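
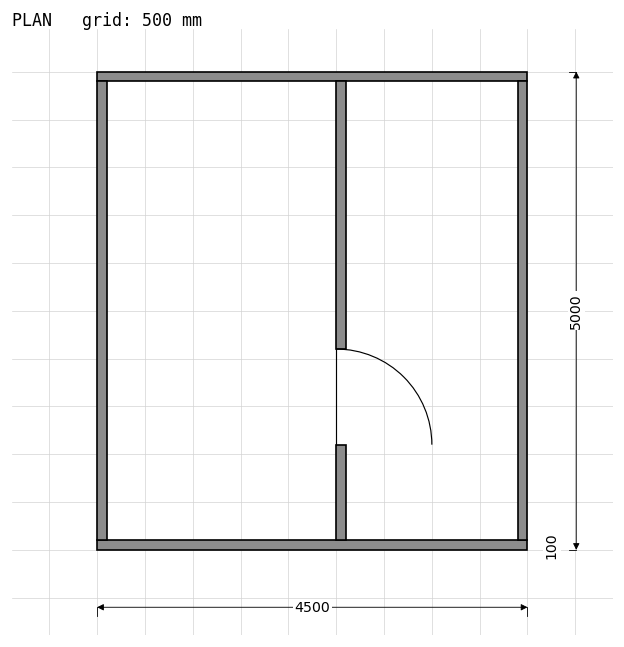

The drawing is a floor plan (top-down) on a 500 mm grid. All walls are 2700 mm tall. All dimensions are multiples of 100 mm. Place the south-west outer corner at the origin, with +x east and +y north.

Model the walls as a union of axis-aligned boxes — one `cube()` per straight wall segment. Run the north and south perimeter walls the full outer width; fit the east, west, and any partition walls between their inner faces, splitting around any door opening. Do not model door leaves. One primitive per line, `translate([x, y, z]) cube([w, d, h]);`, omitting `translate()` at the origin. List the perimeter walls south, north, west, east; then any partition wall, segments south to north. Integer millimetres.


cube([4500, 100, 2700]);
translate([0, 4900, 0]) cube([4500, 100, 2700]);
translate([0, 100, 0]) cube([100, 4800, 2700]);
translate([4400, 100, 0]) cube([100, 4800, 2700]);
translate([2500, 100, 0]) cube([100, 1000, 2700]);
translate([2500, 2100, 0]) cube([100, 2800, 2700]);


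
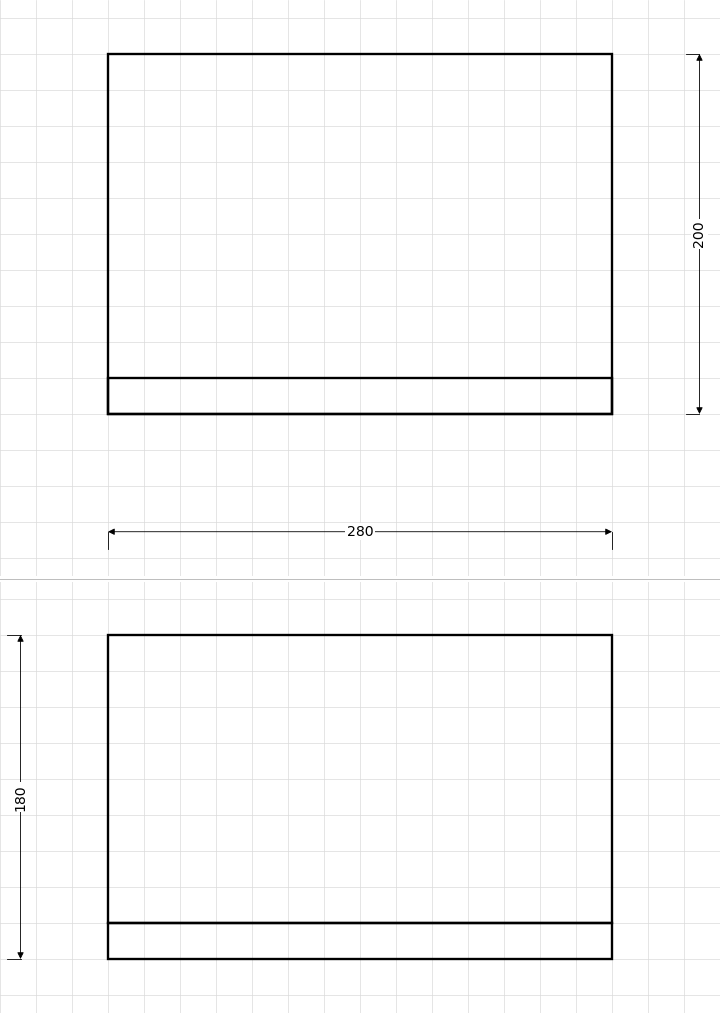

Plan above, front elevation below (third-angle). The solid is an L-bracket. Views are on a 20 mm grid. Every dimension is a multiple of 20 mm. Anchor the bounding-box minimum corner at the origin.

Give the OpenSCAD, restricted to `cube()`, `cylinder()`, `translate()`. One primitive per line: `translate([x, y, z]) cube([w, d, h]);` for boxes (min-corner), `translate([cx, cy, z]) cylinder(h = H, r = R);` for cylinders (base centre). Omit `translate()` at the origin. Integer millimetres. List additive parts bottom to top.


cube([280, 200, 20]);
translate([0, 0, 20]) cube([280, 20, 160]);


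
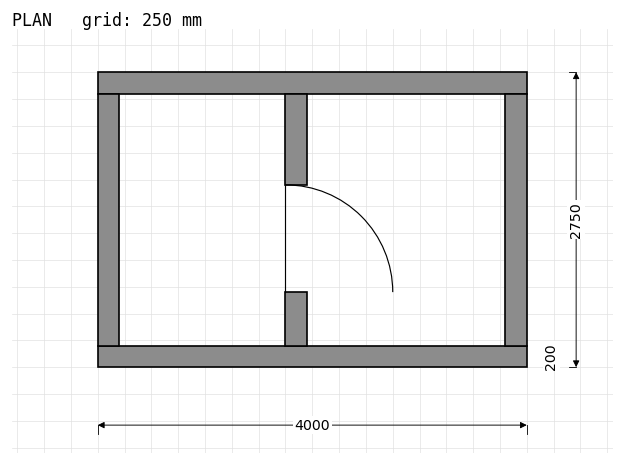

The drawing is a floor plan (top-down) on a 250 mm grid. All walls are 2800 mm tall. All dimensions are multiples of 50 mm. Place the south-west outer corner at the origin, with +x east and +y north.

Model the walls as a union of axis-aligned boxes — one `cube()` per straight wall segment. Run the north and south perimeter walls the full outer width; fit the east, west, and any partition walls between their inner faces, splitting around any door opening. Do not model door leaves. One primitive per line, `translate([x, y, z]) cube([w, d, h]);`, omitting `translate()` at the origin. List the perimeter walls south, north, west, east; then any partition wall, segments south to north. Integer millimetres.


cube([4000, 200, 2800]);
translate([0, 2550, 0]) cube([4000, 200, 2800]);
translate([0, 200, 0]) cube([200, 2350, 2800]);
translate([3800, 200, 0]) cube([200, 2350, 2800]);
translate([1750, 200, 0]) cube([200, 500, 2800]);
translate([1750, 1700, 0]) cube([200, 850, 2800]);


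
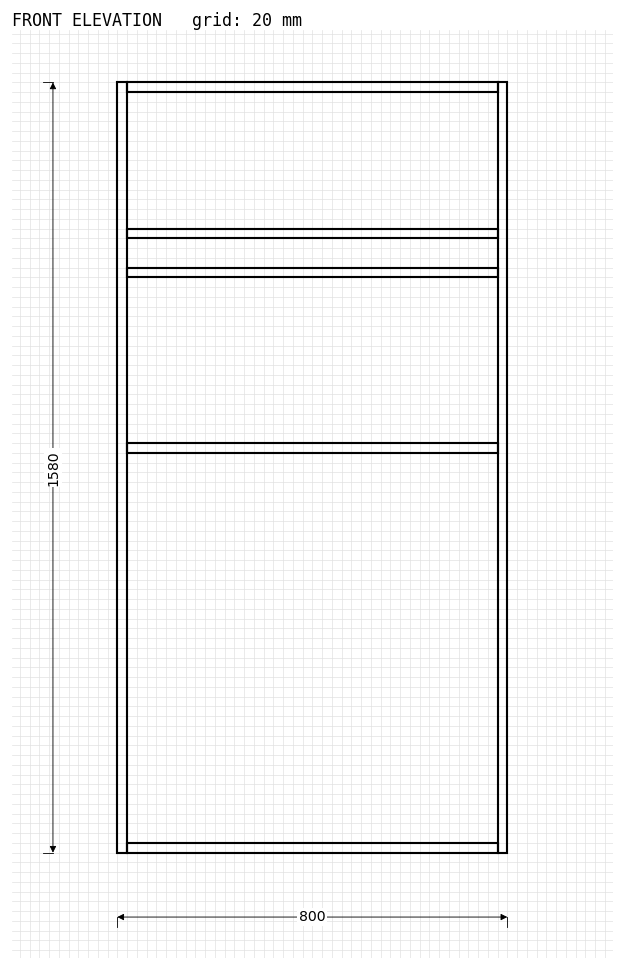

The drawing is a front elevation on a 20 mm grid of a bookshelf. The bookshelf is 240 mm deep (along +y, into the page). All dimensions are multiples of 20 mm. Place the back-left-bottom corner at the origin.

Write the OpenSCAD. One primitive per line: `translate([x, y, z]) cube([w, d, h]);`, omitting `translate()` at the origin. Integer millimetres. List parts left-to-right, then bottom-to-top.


cube([20, 240, 1580]);
translate([20, 0, 0]) cube([760, 240, 20]);
translate([20, 0, 820]) cube([760, 240, 20]);
translate([20, 0, 1180]) cube([760, 240, 20]);
translate([20, 0, 1260]) cube([760, 240, 20]);
translate([20, 0, 1560]) cube([760, 240, 20]);
translate([780, 0, 0]) cube([20, 240, 1580]);


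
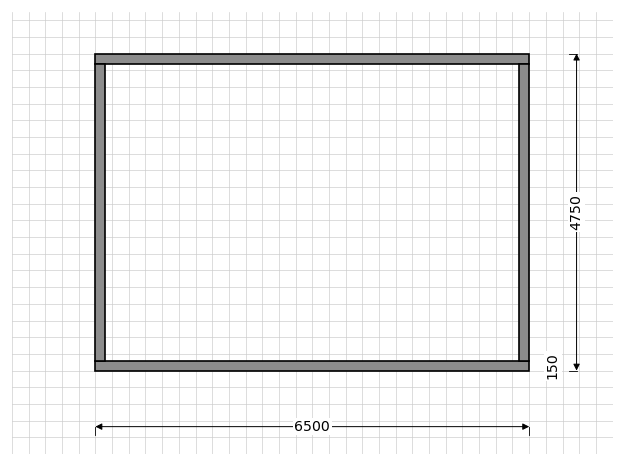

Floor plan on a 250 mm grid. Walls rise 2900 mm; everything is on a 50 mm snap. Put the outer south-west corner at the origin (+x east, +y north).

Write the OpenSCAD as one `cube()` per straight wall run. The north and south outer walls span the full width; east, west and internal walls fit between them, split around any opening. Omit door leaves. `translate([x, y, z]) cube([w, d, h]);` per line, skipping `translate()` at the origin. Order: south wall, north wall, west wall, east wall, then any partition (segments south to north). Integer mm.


cube([6500, 150, 2900]);
translate([0, 4600, 0]) cube([6500, 150, 2900]);
translate([0, 150, 0]) cube([150, 4450, 2900]);
translate([6350, 150, 0]) cube([150, 4450, 2900]);


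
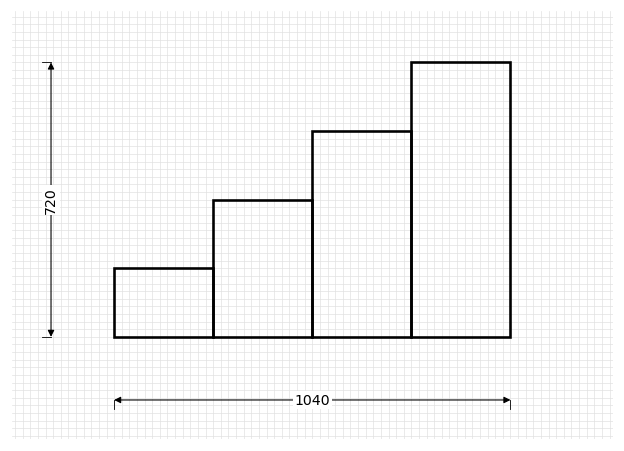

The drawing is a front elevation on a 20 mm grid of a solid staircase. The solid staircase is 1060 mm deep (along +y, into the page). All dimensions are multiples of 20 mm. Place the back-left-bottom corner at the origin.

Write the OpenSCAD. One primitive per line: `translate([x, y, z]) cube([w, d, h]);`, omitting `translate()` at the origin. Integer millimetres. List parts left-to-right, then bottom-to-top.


cube([260, 1060, 180]);
translate([260, 0, 0]) cube([260, 1060, 360]);
translate([520, 0, 0]) cube([260, 1060, 540]);
translate([780, 0, 0]) cube([260, 1060, 720]);


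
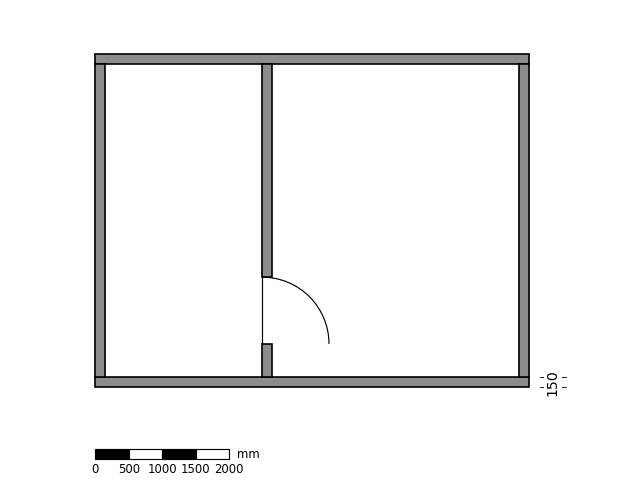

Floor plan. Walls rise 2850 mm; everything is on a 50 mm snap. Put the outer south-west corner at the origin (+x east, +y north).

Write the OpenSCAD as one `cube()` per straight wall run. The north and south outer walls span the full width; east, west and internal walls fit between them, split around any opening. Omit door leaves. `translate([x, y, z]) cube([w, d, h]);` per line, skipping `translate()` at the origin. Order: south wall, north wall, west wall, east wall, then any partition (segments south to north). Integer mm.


cube([6500, 150, 2850]);
translate([0, 4850, 0]) cube([6500, 150, 2850]);
translate([0, 150, 0]) cube([150, 4700, 2850]);
translate([6350, 150, 0]) cube([150, 4700, 2850]);
translate([2500, 150, 0]) cube([150, 500, 2850]);
translate([2500, 1650, 0]) cube([150, 3200, 2850]);


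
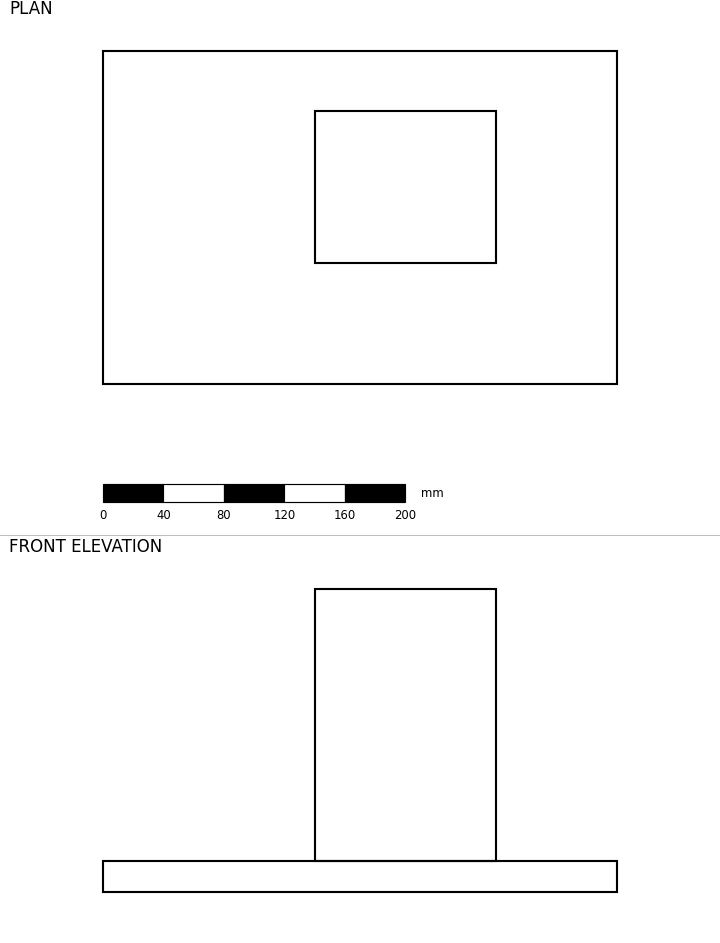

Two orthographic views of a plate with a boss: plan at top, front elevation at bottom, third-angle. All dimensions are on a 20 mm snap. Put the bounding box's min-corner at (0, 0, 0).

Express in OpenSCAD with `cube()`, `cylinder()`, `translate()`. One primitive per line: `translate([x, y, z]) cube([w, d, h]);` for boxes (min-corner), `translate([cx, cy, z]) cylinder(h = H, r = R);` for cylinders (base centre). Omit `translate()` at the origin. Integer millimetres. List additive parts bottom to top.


cube([340, 220, 20]);
translate([140, 80, 20]) cube([120, 100, 180]);


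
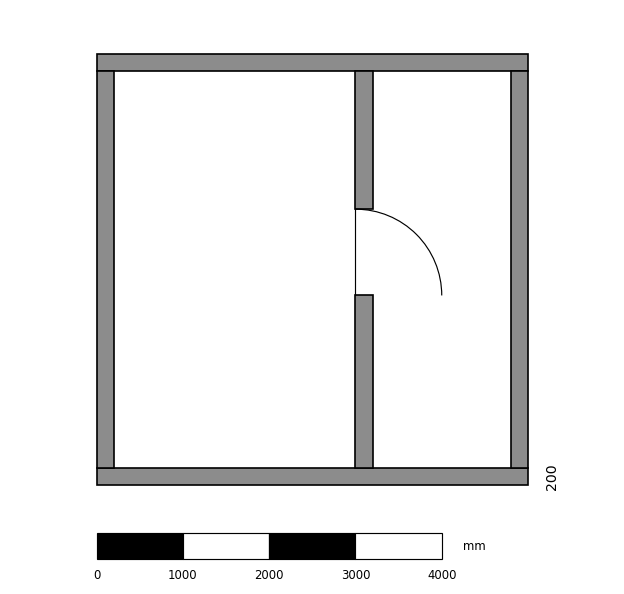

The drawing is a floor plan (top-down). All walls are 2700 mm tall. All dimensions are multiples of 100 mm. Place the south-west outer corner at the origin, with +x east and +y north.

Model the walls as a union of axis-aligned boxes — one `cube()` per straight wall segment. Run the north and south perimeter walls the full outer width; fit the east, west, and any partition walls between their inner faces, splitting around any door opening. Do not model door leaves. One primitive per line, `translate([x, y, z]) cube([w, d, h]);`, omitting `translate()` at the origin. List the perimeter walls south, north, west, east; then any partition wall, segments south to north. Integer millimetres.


cube([5000, 200, 2700]);
translate([0, 4800, 0]) cube([5000, 200, 2700]);
translate([0, 200, 0]) cube([200, 4600, 2700]);
translate([4800, 200, 0]) cube([200, 4600, 2700]);
translate([3000, 200, 0]) cube([200, 2000, 2700]);
translate([3000, 3200, 0]) cube([200, 1600, 2700]);


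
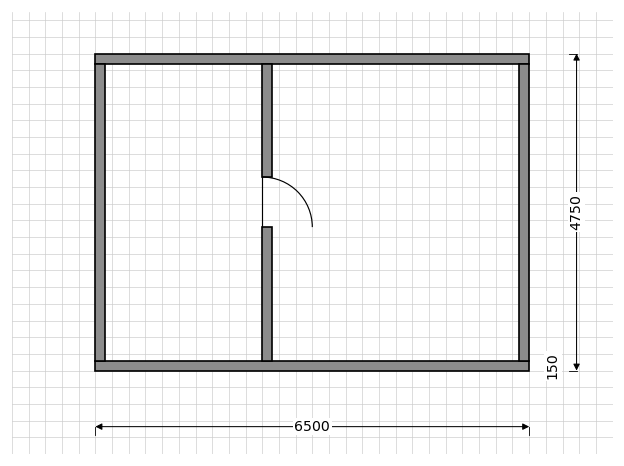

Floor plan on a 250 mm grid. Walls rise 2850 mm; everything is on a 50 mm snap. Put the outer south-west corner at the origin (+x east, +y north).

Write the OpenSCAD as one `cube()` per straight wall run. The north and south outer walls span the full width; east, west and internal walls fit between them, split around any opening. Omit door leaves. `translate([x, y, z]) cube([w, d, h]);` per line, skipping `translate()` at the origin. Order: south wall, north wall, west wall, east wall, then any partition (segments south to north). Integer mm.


cube([6500, 150, 2850]);
translate([0, 4600, 0]) cube([6500, 150, 2850]);
translate([0, 150, 0]) cube([150, 4450, 2850]);
translate([6350, 150, 0]) cube([150, 4450, 2850]);
translate([2500, 150, 0]) cube([150, 2000, 2850]);
translate([2500, 2900, 0]) cube([150, 1700, 2850]);


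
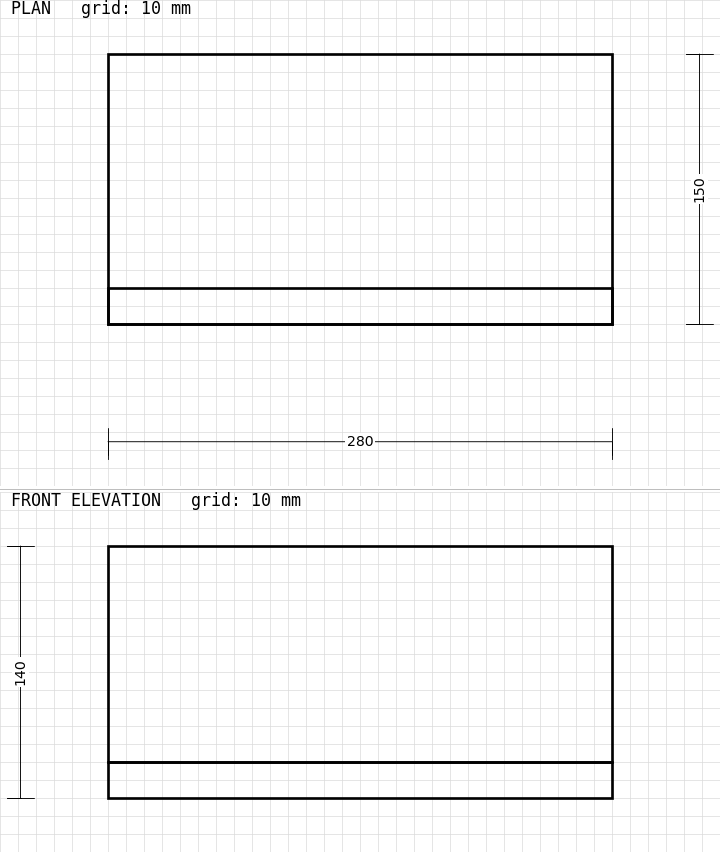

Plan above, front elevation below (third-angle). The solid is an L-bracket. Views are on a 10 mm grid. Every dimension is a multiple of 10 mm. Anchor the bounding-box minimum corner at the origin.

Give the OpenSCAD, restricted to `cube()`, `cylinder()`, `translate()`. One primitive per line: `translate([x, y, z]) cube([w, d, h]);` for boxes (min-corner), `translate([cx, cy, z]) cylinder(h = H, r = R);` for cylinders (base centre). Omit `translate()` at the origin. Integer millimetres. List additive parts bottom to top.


cube([280, 150, 20]);
translate([0, 0, 20]) cube([280, 20, 120]);


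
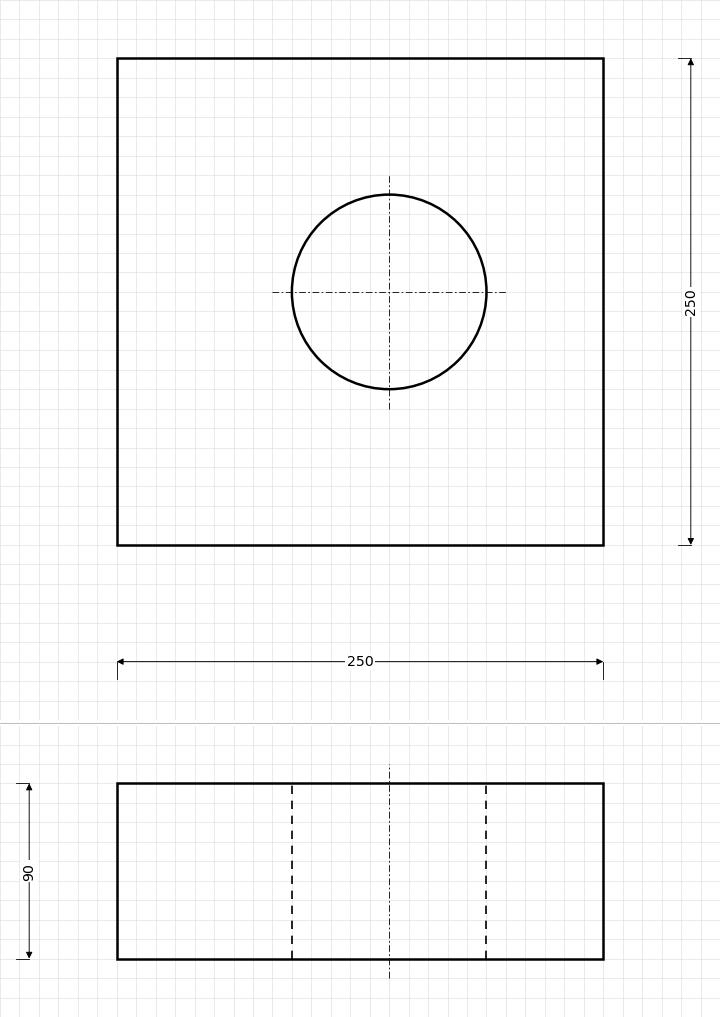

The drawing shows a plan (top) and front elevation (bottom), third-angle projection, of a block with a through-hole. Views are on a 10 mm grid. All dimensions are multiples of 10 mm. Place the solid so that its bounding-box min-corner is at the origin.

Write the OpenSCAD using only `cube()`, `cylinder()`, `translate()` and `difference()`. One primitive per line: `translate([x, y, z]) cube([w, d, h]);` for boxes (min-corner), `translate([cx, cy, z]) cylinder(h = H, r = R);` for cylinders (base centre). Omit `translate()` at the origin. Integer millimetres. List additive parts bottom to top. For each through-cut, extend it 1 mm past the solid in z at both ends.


difference() {
  cube([250, 250, 90]);
  translate([140, 130, -1]) cylinder(h = 92, r = 50);
}


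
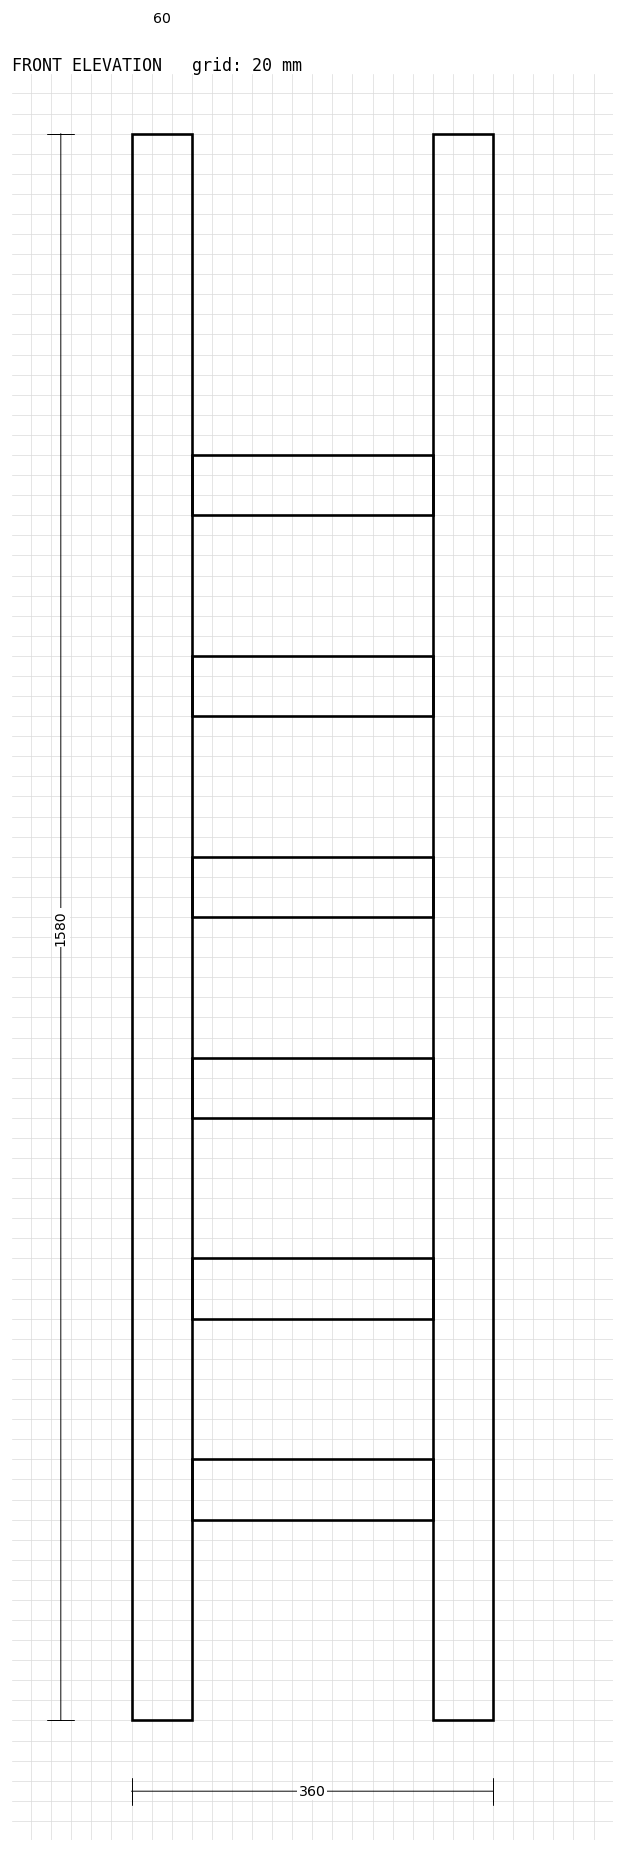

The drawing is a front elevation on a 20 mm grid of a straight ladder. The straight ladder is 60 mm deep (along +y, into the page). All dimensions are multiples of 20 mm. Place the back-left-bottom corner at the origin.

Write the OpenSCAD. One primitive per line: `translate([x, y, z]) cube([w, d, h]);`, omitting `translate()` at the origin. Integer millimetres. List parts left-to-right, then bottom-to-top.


cube([60, 60, 1580]);
translate([60, 0, 200]) cube([240, 60, 60]);
translate([60, 0, 400]) cube([240, 60, 60]);
translate([60, 0, 600]) cube([240, 60, 60]);
translate([60, 0, 800]) cube([240, 60, 60]);
translate([60, 0, 1000]) cube([240, 60, 60]);
translate([60, 0, 1200]) cube([240, 60, 60]);
translate([300, 0, 0]) cube([60, 60, 1580]);


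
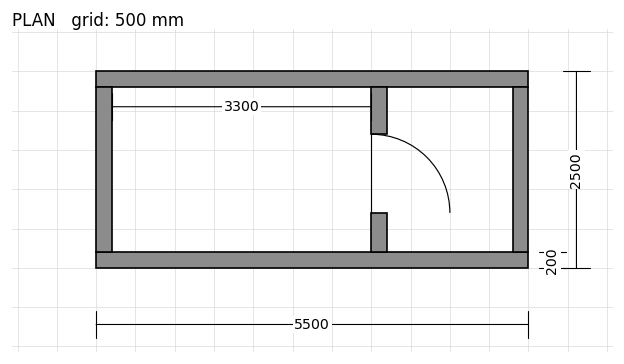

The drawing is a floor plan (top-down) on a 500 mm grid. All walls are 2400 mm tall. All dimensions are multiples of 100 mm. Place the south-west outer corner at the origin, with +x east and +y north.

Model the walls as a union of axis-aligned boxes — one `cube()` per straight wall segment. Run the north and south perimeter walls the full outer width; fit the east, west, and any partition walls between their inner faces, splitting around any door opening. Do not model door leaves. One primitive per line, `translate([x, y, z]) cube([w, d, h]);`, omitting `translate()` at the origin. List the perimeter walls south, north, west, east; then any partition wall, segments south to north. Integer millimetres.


cube([5500, 200, 2400]);
translate([0, 2300, 0]) cube([5500, 200, 2400]);
translate([0, 200, 0]) cube([200, 2100, 2400]);
translate([5300, 200, 0]) cube([200, 2100, 2400]);
translate([3500, 200, 0]) cube([200, 500, 2400]);
translate([3500, 1700, 0]) cube([200, 600, 2400]);


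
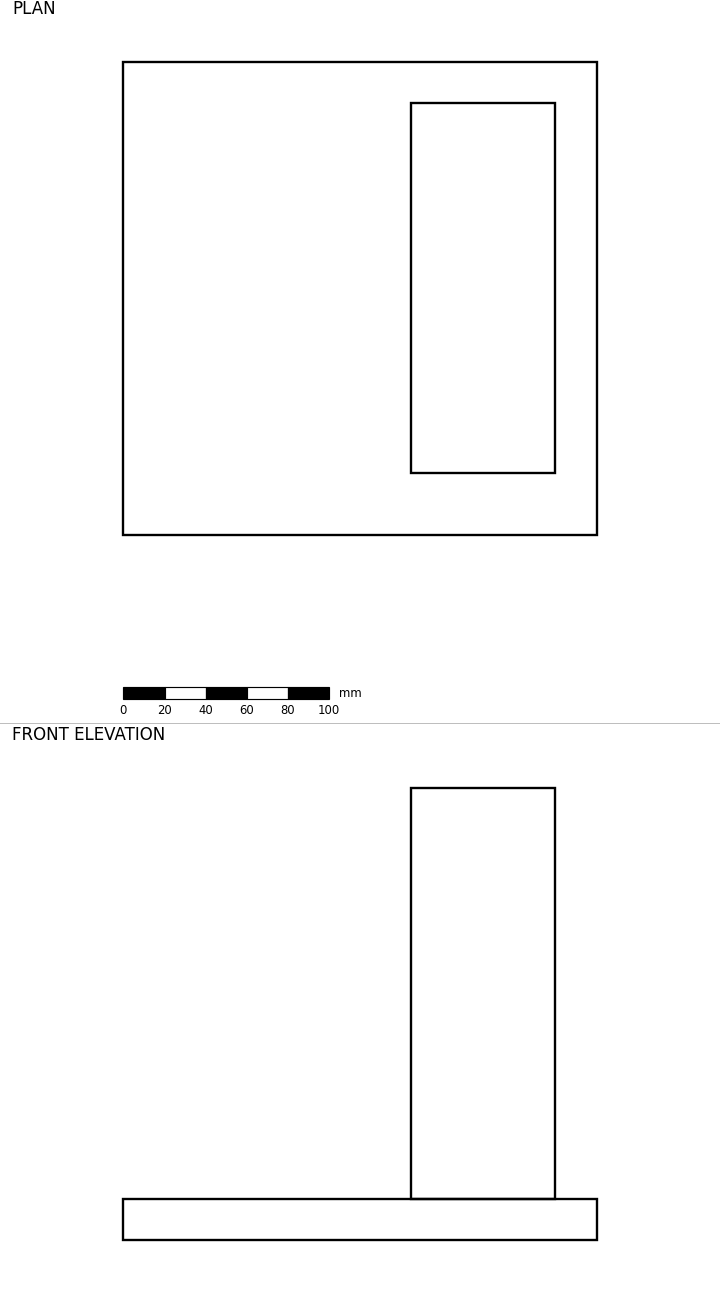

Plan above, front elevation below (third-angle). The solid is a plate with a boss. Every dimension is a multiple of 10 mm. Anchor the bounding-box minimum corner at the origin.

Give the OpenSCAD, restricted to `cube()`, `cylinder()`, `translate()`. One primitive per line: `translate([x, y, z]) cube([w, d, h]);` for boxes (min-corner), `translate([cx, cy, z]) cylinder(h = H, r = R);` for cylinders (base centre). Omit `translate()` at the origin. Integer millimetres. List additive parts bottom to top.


cube([230, 230, 20]);
translate([140, 30, 20]) cube([70, 180, 200]);


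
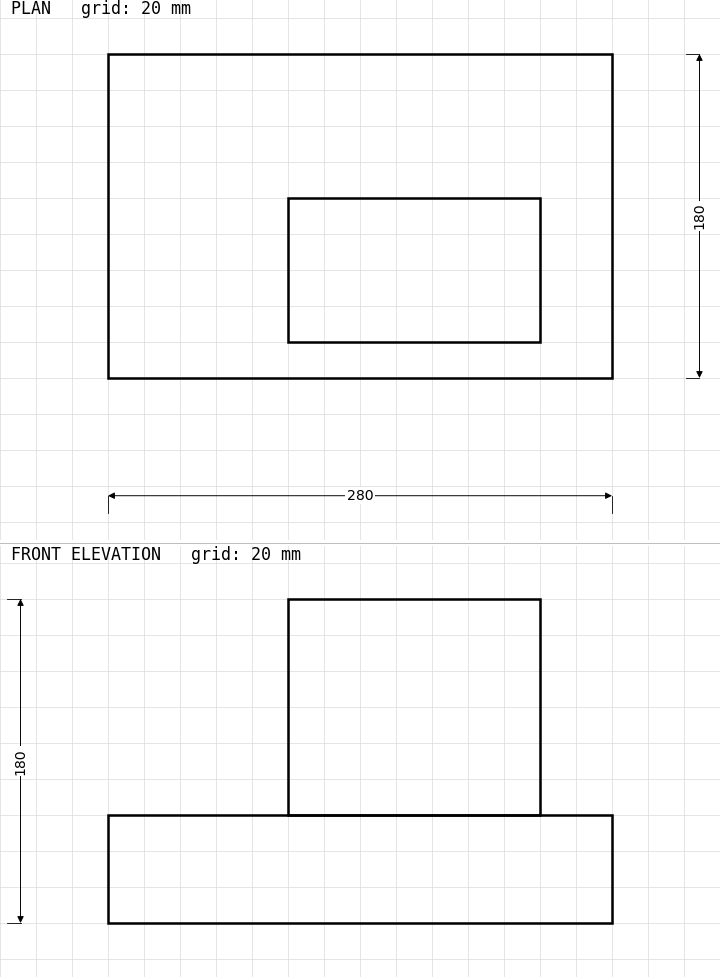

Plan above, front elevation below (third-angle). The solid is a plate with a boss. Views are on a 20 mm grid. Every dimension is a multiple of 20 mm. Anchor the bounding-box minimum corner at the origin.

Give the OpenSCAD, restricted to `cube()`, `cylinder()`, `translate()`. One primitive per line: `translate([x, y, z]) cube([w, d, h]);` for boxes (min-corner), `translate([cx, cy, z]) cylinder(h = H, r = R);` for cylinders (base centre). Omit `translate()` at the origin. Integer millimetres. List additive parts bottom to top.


cube([280, 180, 60]);
translate([100, 20, 60]) cube([140, 80, 120]);


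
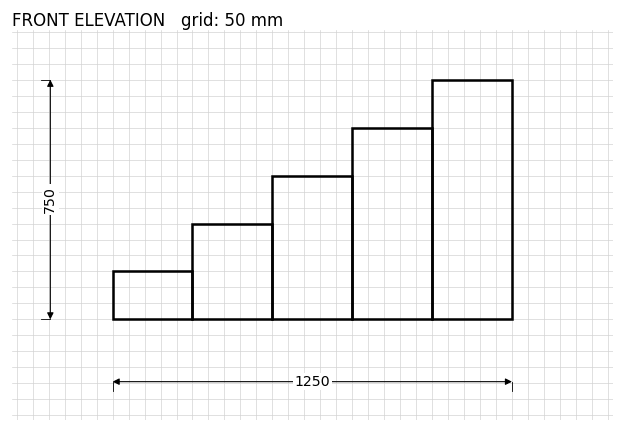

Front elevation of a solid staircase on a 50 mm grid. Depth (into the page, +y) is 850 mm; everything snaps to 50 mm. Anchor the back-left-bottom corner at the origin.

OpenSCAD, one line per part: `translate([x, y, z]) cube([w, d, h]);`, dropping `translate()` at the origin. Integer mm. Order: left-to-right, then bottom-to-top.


cube([250, 850, 150]);
translate([250, 0, 0]) cube([250, 850, 300]);
translate([500, 0, 0]) cube([250, 850, 450]);
translate([750, 0, 0]) cube([250, 850, 600]);
translate([1000, 0, 0]) cube([250, 850, 750]);


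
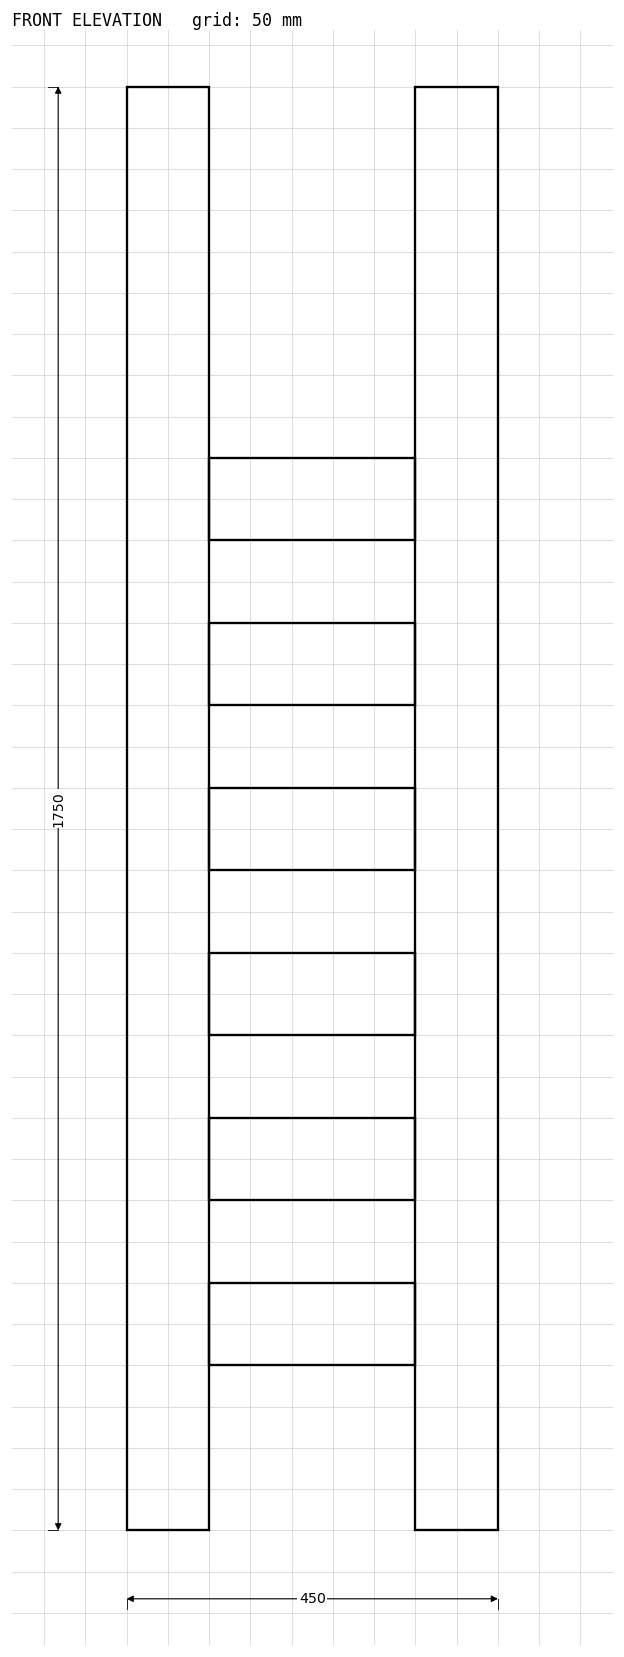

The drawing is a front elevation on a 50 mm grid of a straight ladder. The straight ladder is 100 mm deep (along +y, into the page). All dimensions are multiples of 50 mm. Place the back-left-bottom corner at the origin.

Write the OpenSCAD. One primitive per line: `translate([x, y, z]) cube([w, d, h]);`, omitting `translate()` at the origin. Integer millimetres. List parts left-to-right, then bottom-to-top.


cube([100, 100, 1750]);
translate([100, 0, 200]) cube([250, 100, 100]);
translate([100, 0, 400]) cube([250, 100, 100]);
translate([100, 0, 600]) cube([250, 100, 100]);
translate([100, 0, 800]) cube([250, 100, 100]);
translate([100, 0, 1000]) cube([250, 100, 100]);
translate([100, 0, 1200]) cube([250, 100, 100]);
translate([350, 0, 0]) cube([100, 100, 1750]);


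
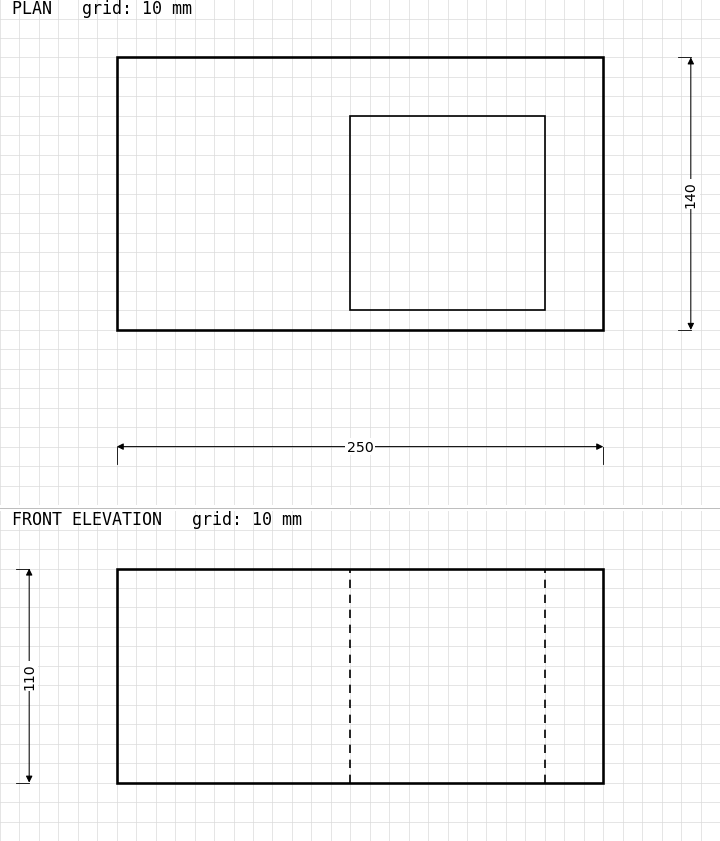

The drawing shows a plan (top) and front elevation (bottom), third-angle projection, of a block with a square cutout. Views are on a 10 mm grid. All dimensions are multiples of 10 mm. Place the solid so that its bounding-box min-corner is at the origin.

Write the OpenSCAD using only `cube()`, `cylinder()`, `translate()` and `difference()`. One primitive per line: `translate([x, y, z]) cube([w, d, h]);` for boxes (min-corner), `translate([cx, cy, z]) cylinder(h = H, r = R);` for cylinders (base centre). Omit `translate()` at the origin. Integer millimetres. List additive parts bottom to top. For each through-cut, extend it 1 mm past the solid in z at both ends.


difference() {
  cube([250, 140, 110]);
  translate([120, 10, -1]) cube([100, 100, 112]);
}


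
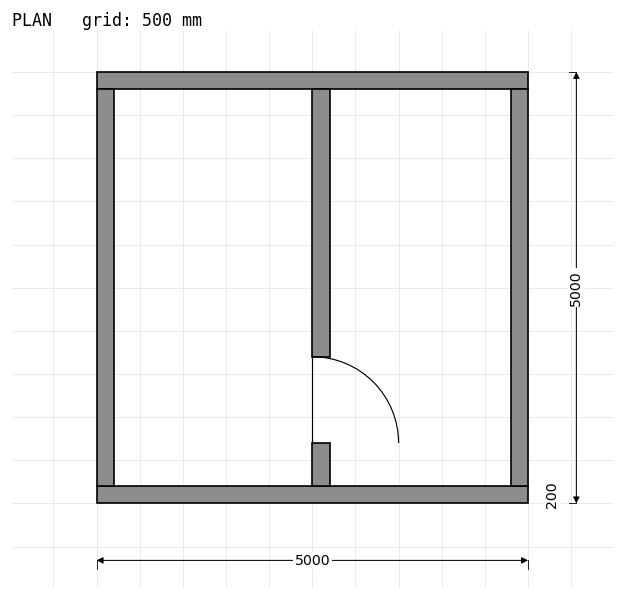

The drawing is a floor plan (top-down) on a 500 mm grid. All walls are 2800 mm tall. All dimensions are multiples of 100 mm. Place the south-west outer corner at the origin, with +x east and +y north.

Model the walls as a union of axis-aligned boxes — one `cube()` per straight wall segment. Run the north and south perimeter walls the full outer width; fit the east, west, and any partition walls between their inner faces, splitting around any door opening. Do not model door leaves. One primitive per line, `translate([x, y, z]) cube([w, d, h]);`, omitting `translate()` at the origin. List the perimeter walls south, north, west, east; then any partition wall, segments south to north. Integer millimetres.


cube([5000, 200, 2800]);
translate([0, 4800, 0]) cube([5000, 200, 2800]);
translate([0, 200, 0]) cube([200, 4600, 2800]);
translate([4800, 200, 0]) cube([200, 4600, 2800]);
translate([2500, 200, 0]) cube([200, 500, 2800]);
translate([2500, 1700, 0]) cube([200, 3100, 2800]);


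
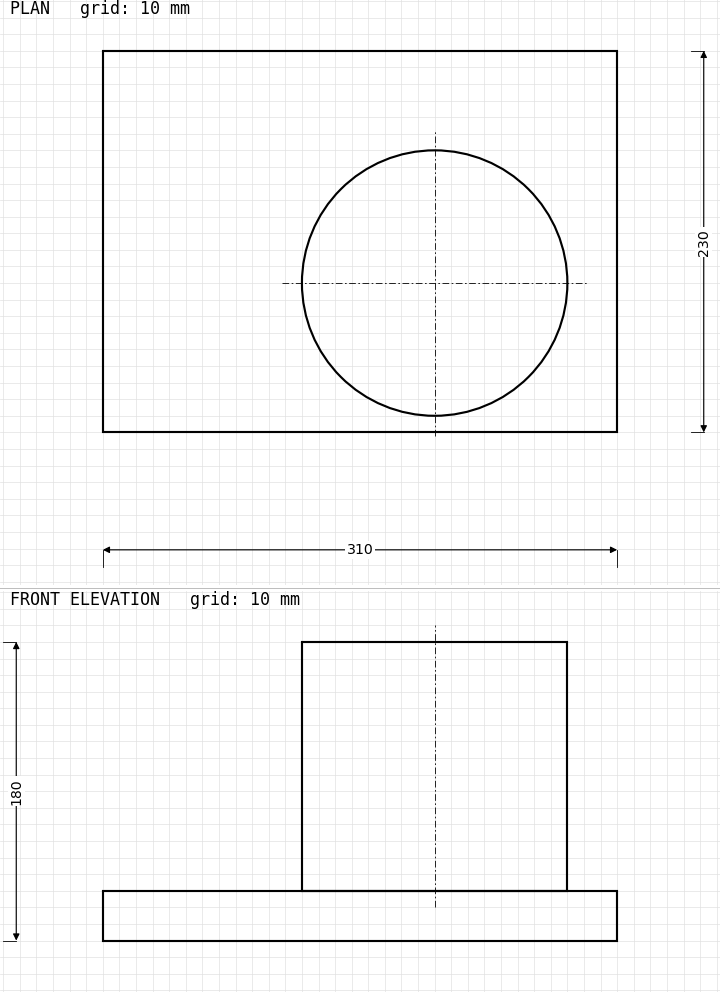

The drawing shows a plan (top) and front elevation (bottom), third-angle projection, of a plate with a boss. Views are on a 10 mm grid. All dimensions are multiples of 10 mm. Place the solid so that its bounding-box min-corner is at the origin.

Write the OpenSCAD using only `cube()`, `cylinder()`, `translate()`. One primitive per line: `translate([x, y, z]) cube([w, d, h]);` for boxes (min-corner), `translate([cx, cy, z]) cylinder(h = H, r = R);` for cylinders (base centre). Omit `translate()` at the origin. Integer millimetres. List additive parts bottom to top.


cube([310, 230, 30]);
translate([200, 90, 30]) cylinder(h = 150, r = 80);


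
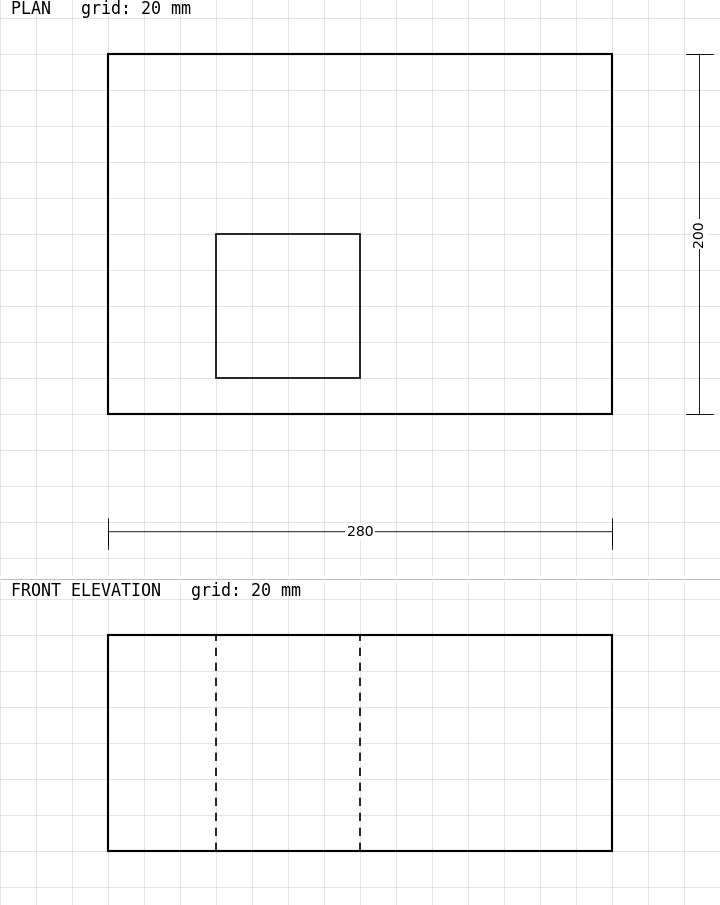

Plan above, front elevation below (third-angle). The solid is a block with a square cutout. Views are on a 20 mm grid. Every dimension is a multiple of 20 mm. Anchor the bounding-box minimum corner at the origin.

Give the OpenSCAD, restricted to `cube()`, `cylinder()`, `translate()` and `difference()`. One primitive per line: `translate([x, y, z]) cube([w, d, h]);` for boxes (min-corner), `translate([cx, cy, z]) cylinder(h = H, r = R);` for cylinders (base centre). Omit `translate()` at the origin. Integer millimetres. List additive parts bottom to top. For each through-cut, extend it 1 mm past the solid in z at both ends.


difference() {
  cube([280, 200, 120]);
  translate([60, 20, -1]) cube([80, 80, 122]);
}


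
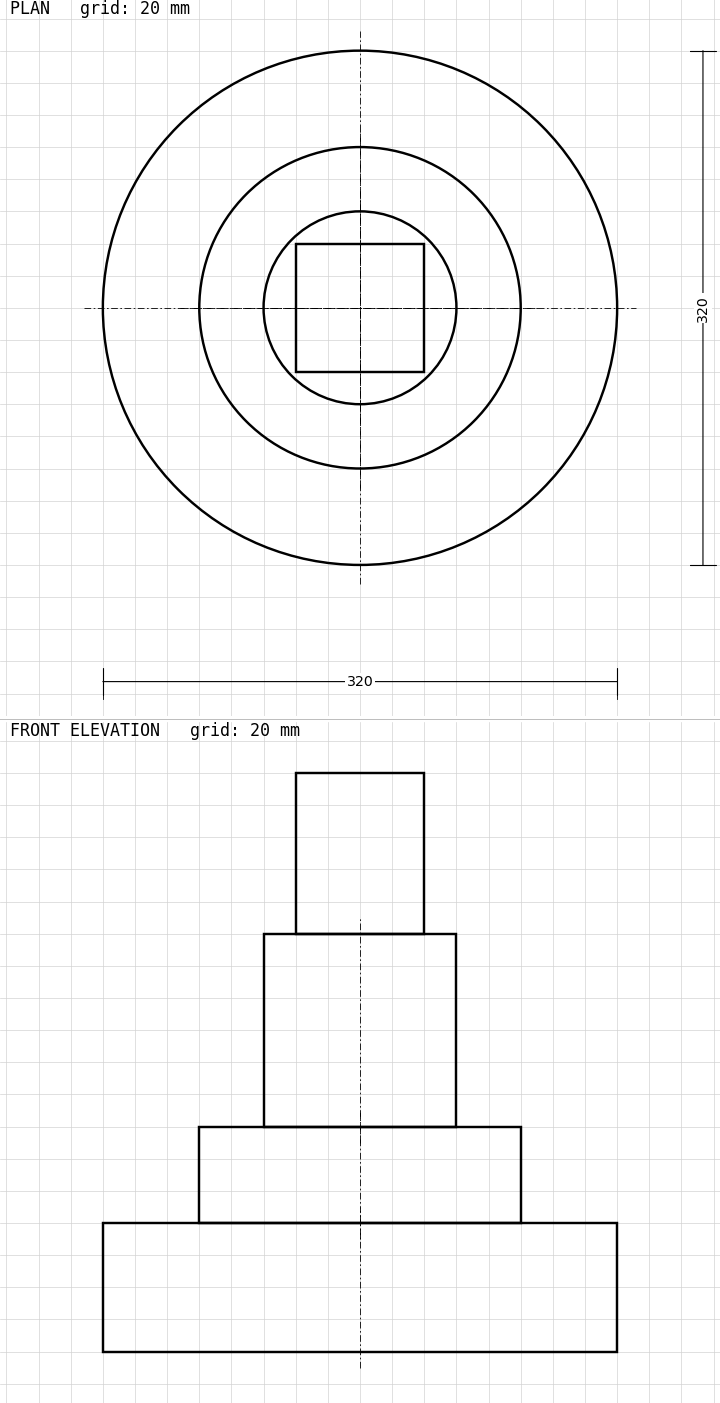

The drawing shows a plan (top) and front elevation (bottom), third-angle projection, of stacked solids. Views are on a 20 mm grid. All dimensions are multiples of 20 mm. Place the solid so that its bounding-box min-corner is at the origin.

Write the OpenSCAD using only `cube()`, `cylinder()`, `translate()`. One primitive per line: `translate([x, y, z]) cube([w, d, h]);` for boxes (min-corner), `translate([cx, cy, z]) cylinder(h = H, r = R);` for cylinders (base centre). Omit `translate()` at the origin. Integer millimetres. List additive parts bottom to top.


translate([160, 160, 0]) cylinder(h = 80, r = 160);
translate([160, 160, 80]) cylinder(h = 60, r = 100);
translate([160, 160, 140]) cylinder(h = 120, r = 60);
translate([120, 120, 260]) cube([80, 80, 100]);


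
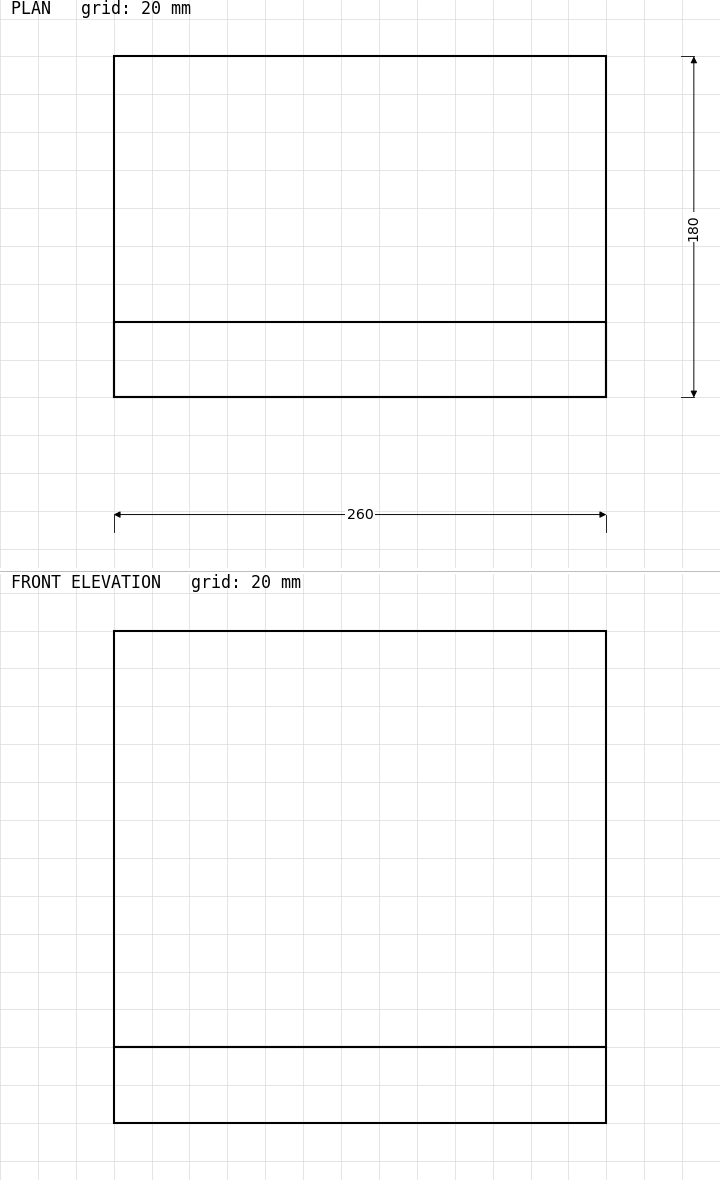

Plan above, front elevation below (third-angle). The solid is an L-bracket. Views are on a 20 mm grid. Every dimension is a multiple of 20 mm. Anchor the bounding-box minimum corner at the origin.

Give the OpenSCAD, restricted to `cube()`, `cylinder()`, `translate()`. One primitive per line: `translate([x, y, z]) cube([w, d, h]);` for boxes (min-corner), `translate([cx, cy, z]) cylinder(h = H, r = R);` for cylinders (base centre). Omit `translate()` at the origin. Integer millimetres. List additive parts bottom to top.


cube([260, 180, 40]);
translate([0, 0, 40]) cube([260, 40, 220]);


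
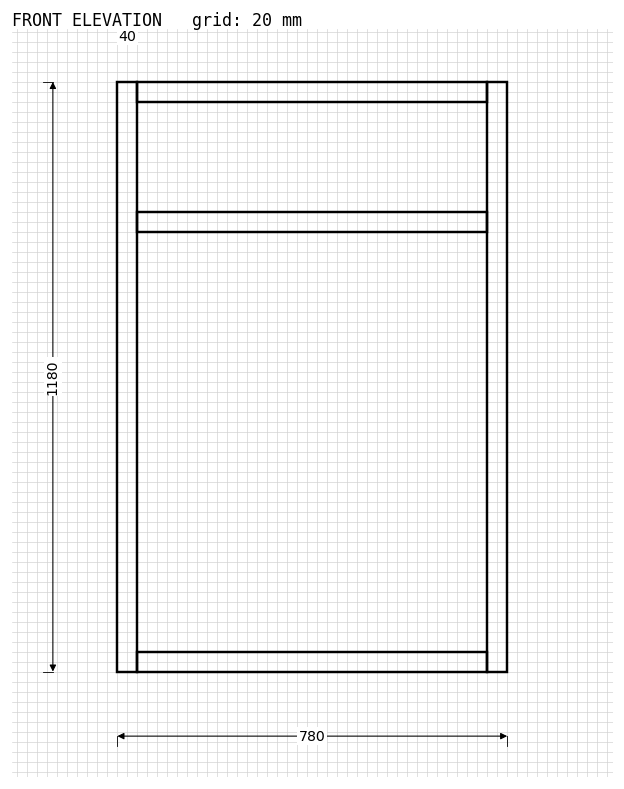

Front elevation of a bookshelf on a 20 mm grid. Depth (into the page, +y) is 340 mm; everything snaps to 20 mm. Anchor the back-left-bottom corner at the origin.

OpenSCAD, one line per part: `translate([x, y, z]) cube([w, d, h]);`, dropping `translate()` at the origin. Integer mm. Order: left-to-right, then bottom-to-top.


cube([40, 340, 1180]);
translate([40, 0, 0]) cube([700, 340, 40]);
translate([40, 0, 880]) cube([700, 340, 40]);
translate([40, 0, 1140]) cube([700, 340, 40]);
translate([740, 0, 0]) cube([40, 340, 1180]);


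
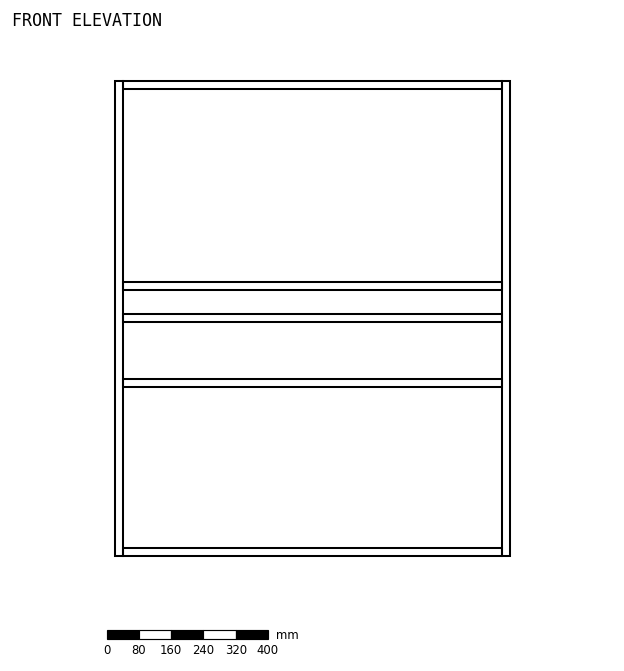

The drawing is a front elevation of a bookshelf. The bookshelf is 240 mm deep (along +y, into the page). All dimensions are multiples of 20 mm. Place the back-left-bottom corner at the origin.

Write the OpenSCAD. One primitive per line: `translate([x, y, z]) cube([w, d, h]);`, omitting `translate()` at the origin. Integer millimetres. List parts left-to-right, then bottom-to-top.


cube([20, 240, 1180]);
translate([20, 0, 0]) cube([940, 240, 20]);
translate([20, 0, 420]) cube([940, 240, 20]);
translate([20, 0, 580]) cube([940, 240, 20]);
translate([20, 0, 660]) cube([940, 240, 20]);
translate([20, 0, 1160]) cube([940, 240, 20]);
translate([960, 0, 0]) cube([20, 240, 1180]);


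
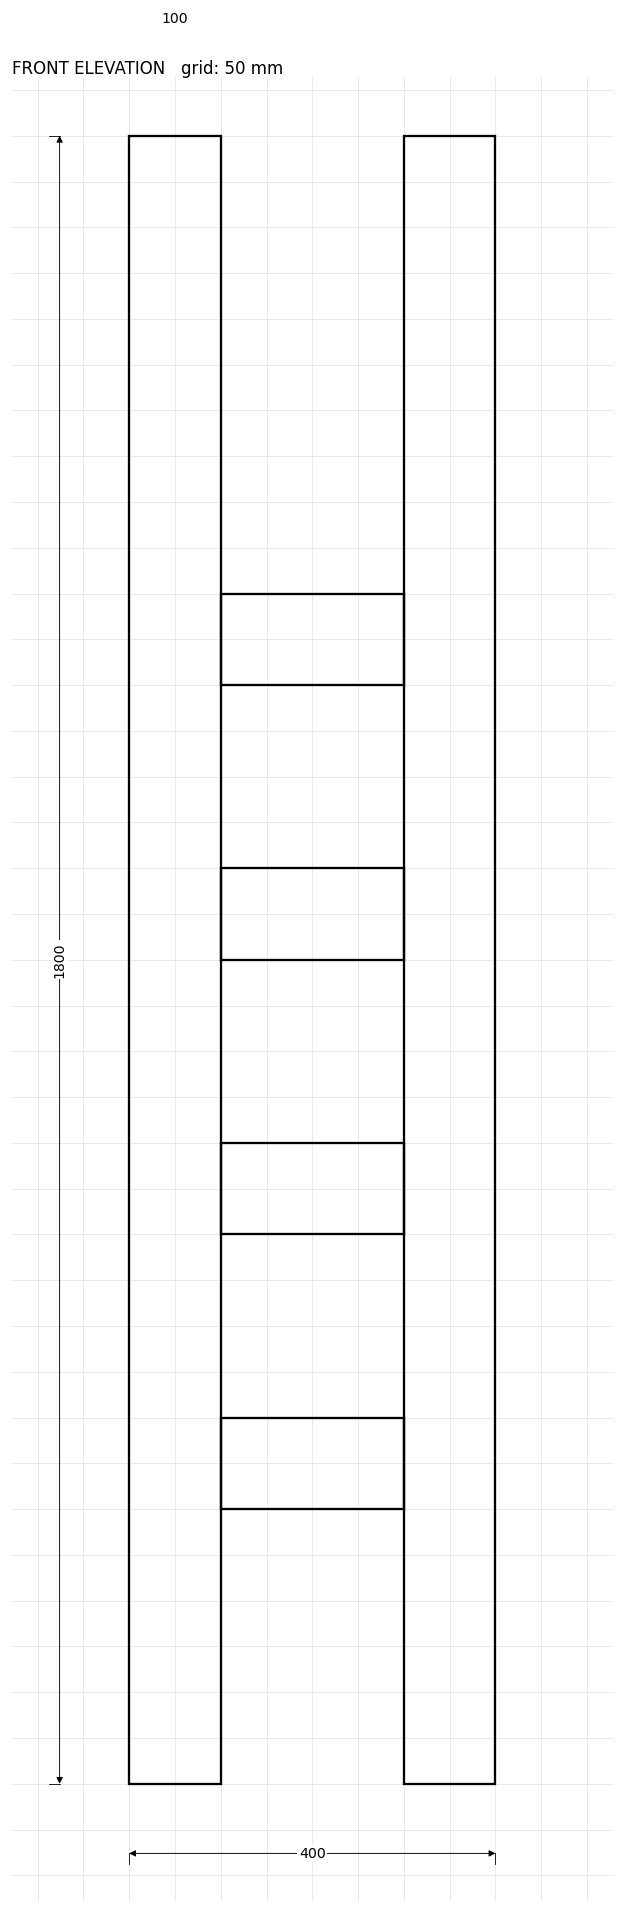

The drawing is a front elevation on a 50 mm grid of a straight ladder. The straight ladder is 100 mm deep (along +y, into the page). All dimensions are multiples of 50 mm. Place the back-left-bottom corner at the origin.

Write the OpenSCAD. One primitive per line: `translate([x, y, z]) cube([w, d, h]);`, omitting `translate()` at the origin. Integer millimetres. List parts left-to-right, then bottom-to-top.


cube([100, 100, 1800]);
translate([100, 0, 300]) cube([200, 100, 100]);
translate([100, 0, 600]) cube([200, 100, 100]);
translate([100, 0, 900]) cube([200, 100, 100]);
translate([100, 0, 1200]) cube([200, 100, 100]);
translate([300, 0, 0]) cube([100, 100, 1800]);


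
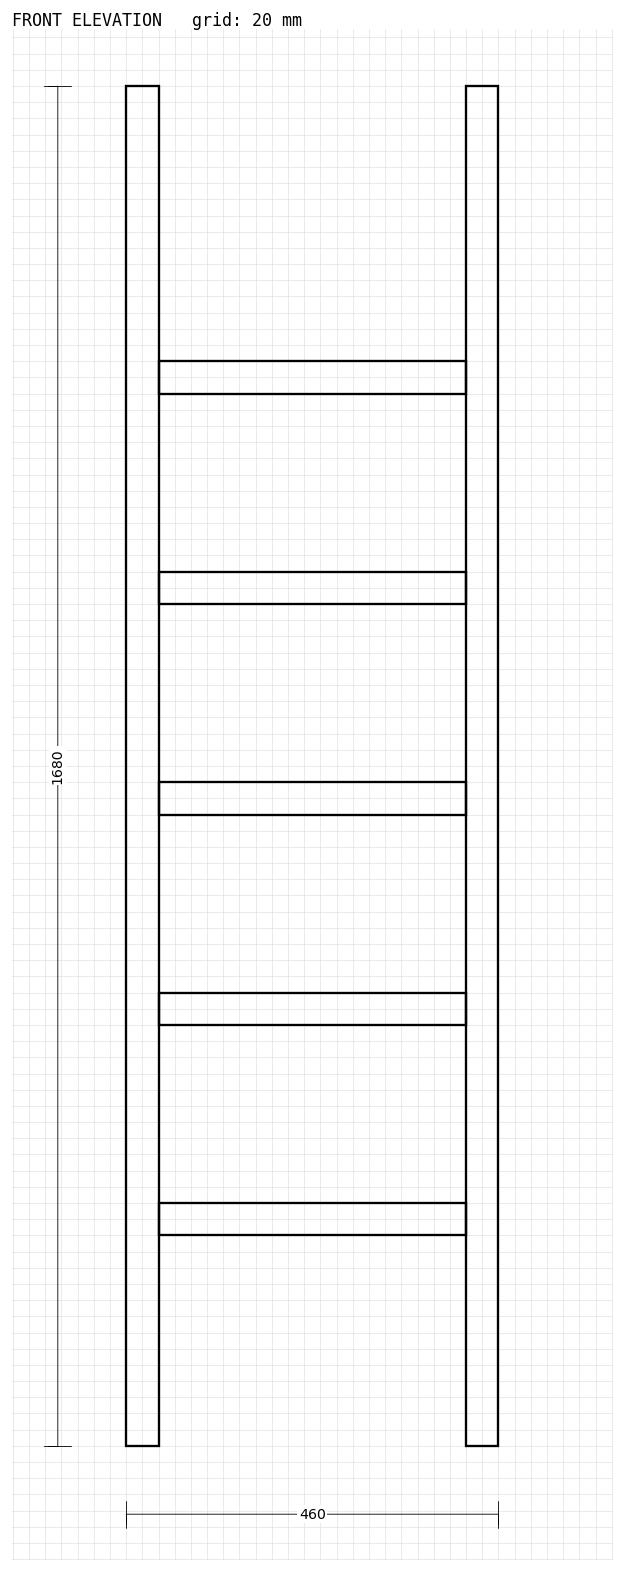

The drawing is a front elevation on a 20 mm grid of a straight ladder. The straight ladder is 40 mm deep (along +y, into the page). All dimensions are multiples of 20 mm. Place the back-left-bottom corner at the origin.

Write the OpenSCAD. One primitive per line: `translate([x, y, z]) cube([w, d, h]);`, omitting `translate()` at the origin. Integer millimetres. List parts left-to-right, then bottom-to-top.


cube([40, 40, 1680]);
translate([40, 0, 260]) cube([380, 40, 40]);
translate([40, 0, 520]) cube([380, 40, 40]);
translate([40, 0, 780]) cube([380, 40, 40]);
translate([40, 0, 1040]) cube([380, 40, 40]);
translate([40, 0, 1300]) cube([380, 40, 40]);
translate([420, 0, 0]) cube([40, 40, 1680]);


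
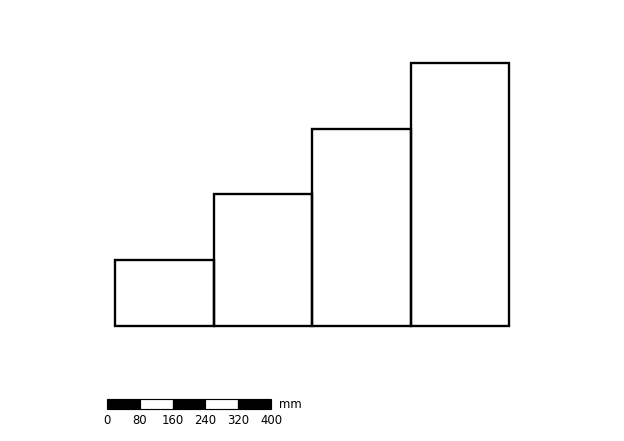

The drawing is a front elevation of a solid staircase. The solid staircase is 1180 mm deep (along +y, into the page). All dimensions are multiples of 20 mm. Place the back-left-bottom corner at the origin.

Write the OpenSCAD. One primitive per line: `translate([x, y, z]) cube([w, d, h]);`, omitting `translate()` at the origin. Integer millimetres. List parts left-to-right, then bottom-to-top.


cube([240, 1180, 160]);
translate([240, 0, 0]) cube([240, 1180, 320]);
translate([480, 0, 0]) cube([240, 1180, 480]);
translate([720, 0, 0]) cube([240, 1180, 640]);


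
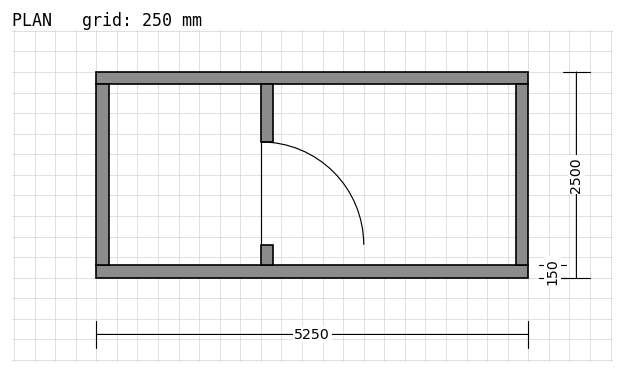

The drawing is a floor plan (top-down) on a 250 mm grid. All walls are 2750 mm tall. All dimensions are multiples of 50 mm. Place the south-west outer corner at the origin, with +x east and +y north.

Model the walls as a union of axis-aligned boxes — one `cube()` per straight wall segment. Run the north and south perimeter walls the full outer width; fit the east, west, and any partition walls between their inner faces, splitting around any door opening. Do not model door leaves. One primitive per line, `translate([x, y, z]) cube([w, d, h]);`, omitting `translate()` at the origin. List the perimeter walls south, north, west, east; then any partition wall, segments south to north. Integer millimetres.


cube([5250, 150, 2750]);
translate([0, 2350, 0]) cube([5250, 150, 2750]);
translate([0, 150, 0]) cube([150, 2200, 2750]);
translate([5100, 150, 0]) cube([150, 2200, 2750]);
translate([2000, 150, 0]) cube([150, 250, 2750]);
translate([2000, 1650, 0]) cube([150, 700, 2750]);


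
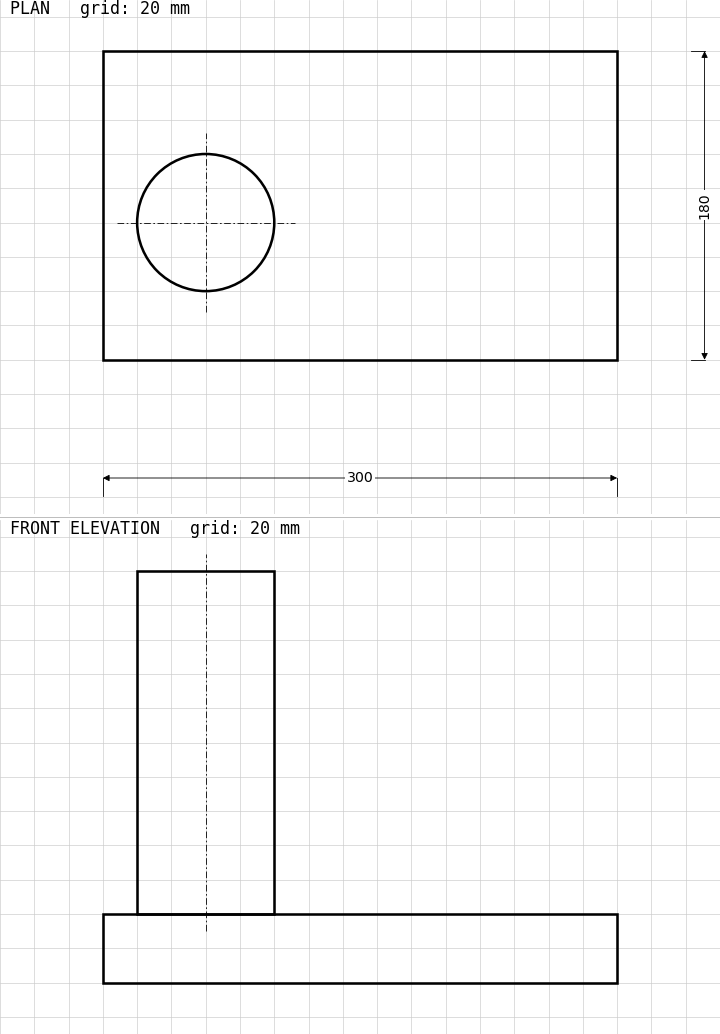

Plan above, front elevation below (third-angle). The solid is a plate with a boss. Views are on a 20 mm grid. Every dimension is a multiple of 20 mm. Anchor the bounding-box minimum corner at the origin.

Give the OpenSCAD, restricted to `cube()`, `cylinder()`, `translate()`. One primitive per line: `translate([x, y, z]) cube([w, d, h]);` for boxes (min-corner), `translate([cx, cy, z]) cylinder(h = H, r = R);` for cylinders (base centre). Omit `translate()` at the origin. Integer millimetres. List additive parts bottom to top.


cube([300, 180, 40]);
translate([60, 80, 40]) cylinder(h = 200, r = 40);


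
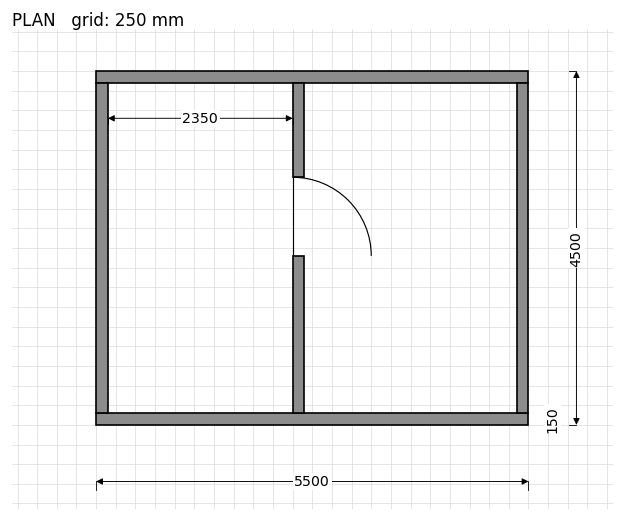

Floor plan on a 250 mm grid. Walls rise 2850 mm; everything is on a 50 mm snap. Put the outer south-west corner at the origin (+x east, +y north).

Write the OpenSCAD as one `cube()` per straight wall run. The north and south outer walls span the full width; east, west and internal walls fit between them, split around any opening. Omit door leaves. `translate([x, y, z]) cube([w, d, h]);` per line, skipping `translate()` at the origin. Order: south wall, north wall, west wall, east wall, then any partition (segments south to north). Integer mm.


cube([5500, 150, 2850]);
translate([0, 4350, 0]) cube([5500, 150, 2850]);
translate([0, 150, 0]) cube([150, 4200, 2850]);
translate([5350, 150, 0]) cube([150, 4200, 2850]);
translate([2500, 150, 0]) cube([150, 2000, 2850]);
translate([2500, 3150, 0]) cube([150, 1200, 2850]);


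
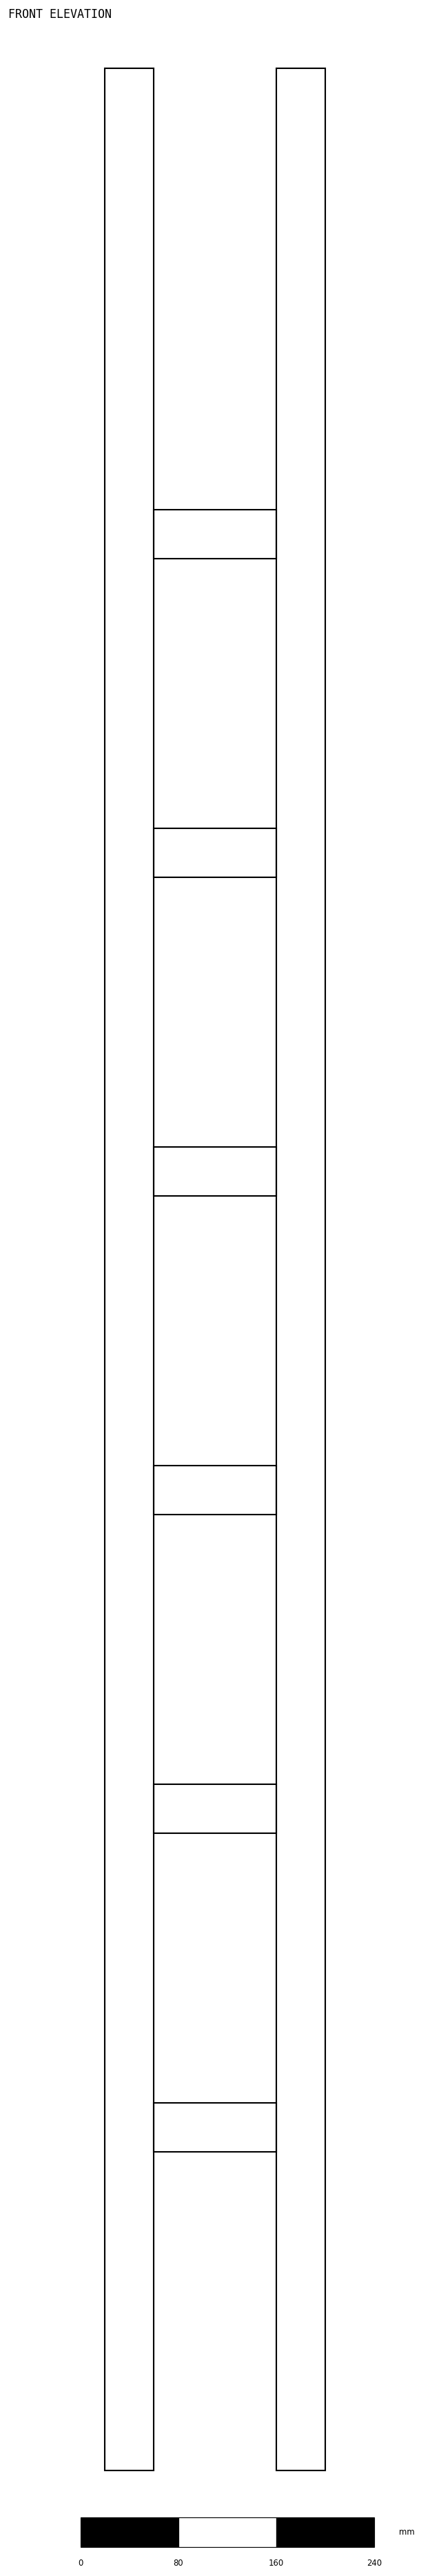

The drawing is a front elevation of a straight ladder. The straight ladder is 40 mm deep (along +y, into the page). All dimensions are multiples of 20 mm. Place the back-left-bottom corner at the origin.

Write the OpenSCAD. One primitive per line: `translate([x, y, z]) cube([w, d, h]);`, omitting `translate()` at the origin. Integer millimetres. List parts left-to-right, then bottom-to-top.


cube([40, 40, 1960]);
translate([40, 0, 260]) cube([100, 40, 40]);
translate([40, 0, 520]) cube([100, 40, 40]);
translate([40, 0, 780]) cube([100, 40, 40]);
translate([40, 0, 1040]) cube([100, 40, 40]);
translate([40, 0, 1300]) cube([100, 40, 40]);
translate([40, 0, 1560]) cube([100, 40, 40]);
translate([140, 0, 0]) cube([40, 40, 1960]);


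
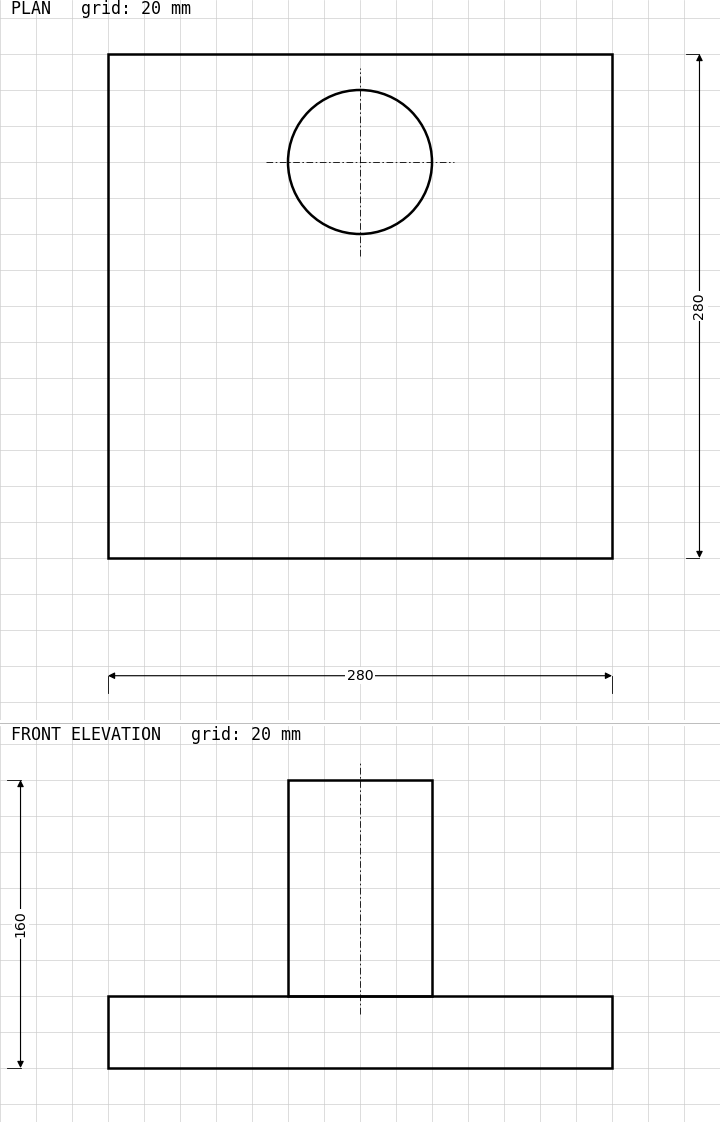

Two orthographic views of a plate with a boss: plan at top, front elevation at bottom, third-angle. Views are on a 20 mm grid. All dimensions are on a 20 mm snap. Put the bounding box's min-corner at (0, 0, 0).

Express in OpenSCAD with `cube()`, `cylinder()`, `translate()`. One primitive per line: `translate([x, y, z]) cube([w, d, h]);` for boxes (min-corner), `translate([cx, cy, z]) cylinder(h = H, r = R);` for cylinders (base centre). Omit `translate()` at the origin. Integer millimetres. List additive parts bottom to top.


cube([280, 280, 40]);
translate([140, 220, 40]) cylinder(h = 120, r = 40);


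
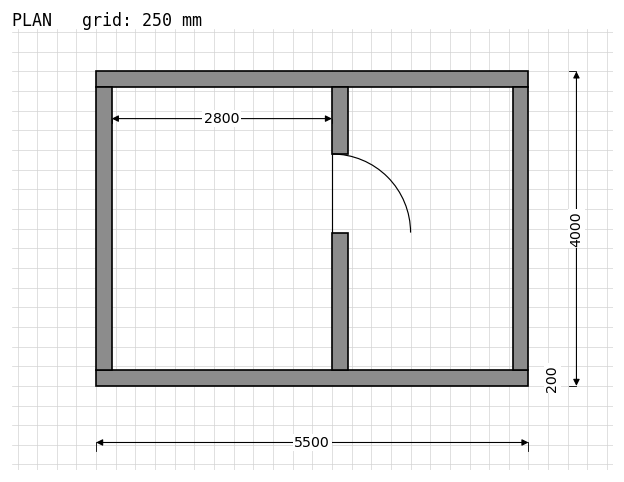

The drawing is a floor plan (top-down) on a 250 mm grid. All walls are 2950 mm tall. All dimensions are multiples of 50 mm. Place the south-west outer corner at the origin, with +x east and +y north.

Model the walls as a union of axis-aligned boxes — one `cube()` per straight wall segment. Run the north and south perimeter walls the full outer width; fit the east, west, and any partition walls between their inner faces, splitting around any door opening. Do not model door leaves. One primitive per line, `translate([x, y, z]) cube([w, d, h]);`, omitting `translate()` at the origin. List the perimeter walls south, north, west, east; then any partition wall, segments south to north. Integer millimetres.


cube([5500, 200, 2950]);
translate([0, 3800, 0]) cube([5500, 200, 2950]);
translate([0, 200, 0]) cube([200, 3600, 2950]);
translate([5300, 200, 0]) cube([200, 3600, 2950]);
translate([3000, 200, 0]) cube([200, 1750, 2950]);
translate([3000, 2950, 0]) cube([200, 850, 2950]);


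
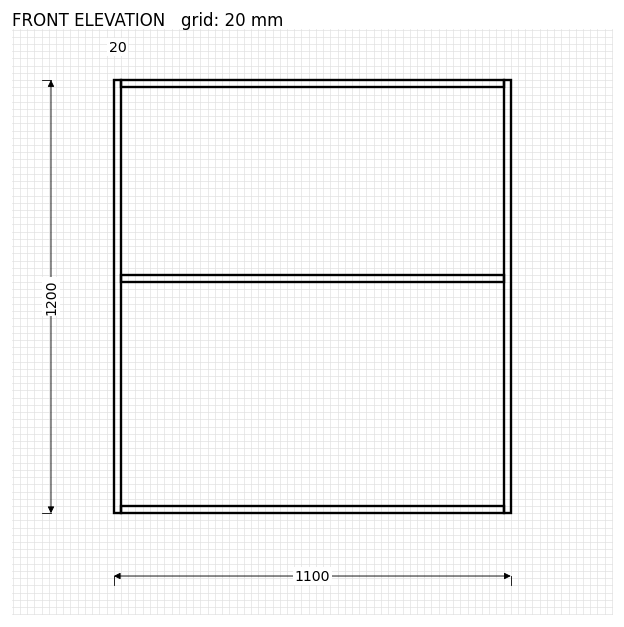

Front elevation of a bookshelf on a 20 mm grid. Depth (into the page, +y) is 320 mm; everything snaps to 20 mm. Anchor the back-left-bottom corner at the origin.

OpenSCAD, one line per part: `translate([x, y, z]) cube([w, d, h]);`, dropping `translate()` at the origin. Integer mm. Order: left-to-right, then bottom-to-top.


cube([20, 320, 1200]);
translate([20, 0, 0]) cube([1060, 320, 20]);
translate([20, 0, 640]) cube([1060, 320, 20]);
translate([20, 0, 1180]) cube([1060, 320, 20]);
translate([1080, 0, 0]) cube([20, 320, 1200]);
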